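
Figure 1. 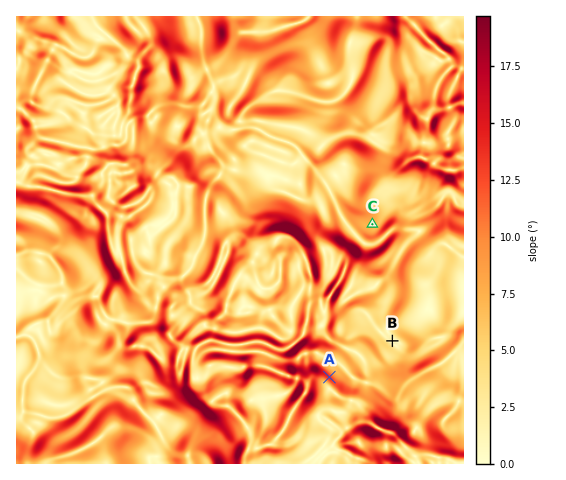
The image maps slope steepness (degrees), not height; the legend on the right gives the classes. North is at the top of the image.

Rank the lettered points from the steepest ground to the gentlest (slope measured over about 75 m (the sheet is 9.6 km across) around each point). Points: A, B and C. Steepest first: A C B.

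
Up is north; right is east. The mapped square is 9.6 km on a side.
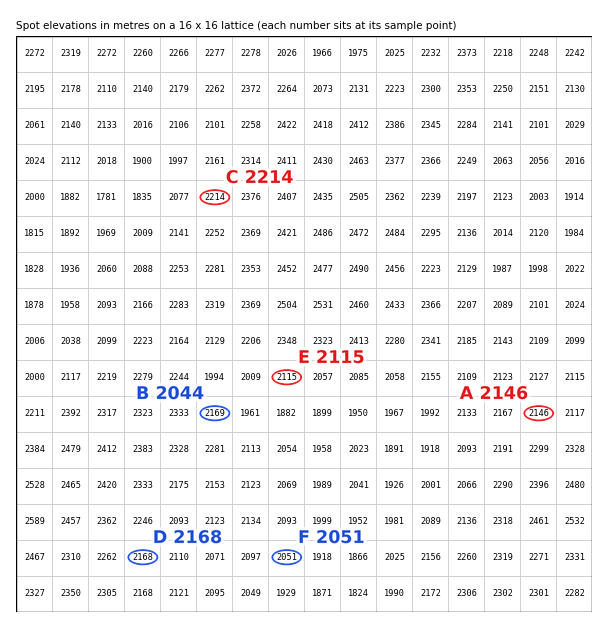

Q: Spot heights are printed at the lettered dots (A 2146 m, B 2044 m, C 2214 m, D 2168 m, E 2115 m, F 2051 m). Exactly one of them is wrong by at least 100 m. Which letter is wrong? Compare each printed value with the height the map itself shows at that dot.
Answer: B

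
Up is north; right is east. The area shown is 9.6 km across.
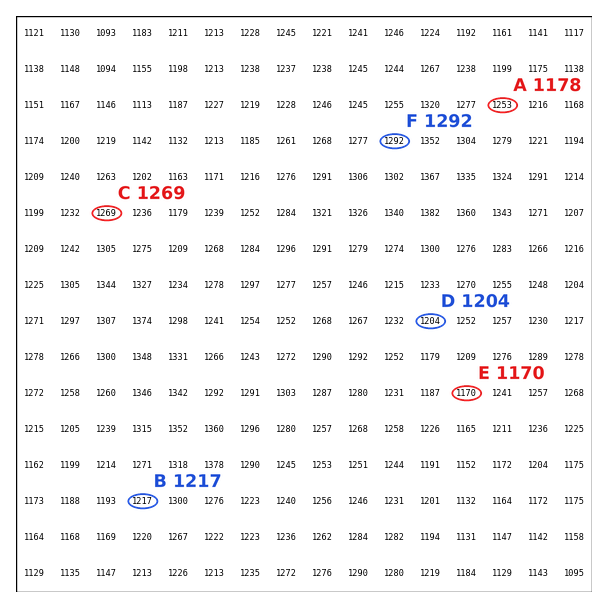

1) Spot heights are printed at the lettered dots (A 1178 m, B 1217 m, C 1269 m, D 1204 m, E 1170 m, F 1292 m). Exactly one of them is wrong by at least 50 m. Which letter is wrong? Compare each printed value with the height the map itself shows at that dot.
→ A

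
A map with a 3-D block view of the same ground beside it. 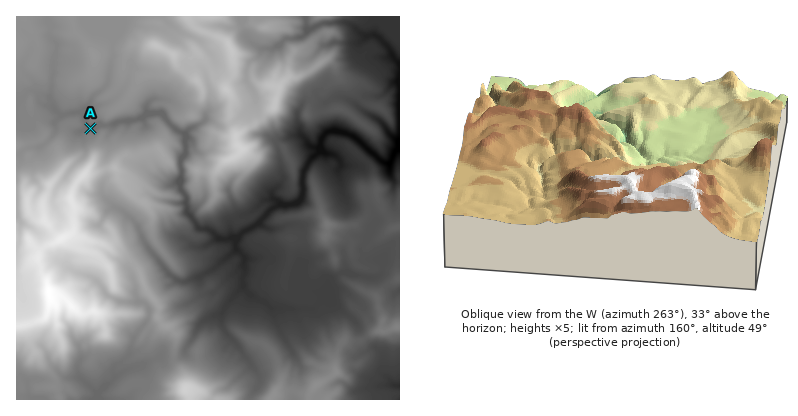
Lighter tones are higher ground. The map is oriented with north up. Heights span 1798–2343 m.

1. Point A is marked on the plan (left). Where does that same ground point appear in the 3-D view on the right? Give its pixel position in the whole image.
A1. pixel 543 196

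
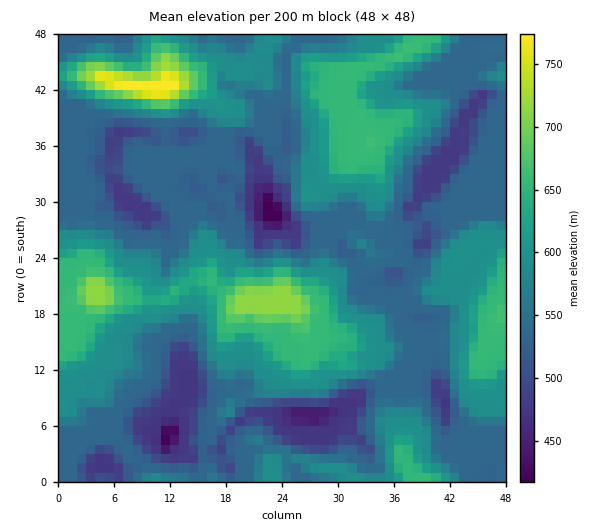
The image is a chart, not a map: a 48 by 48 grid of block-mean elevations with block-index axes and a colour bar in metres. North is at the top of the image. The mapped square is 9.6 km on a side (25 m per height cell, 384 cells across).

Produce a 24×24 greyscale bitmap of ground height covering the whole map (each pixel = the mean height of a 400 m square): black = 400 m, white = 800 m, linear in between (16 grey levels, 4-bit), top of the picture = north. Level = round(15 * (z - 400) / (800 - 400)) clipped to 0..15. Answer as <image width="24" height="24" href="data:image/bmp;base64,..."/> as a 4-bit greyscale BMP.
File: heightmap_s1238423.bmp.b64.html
<image width="24" height="24" href="data:image/bmp;base64,Qk2WAQAAAAAAAHYAAAAoAAAAGAAAABgAAAABAAQAAAAAACABAAATCwAAEwsAABAAAAAAAAAAAAAAABEREQAiIiIAMzMzAERERABVVVUAZmZmAHd3dwCIiIgAmZmZAKqqqgC7u7sAzMzMAN3d3QDu7u4A////AFQ0VlVVZ1Z3Z5mGVVQ1QzRFVmVVR5dVVVVVMiRUZDMzR4dVVXZVMzRlMyIjV3ZFZ3d1UzNWVVVDRVU2d3d2VDNWZ4h2VVVHmJh3ZTR3eJmYd1VXqal3ZUWIiaqph1VXmqqXdmaaqqqYdlVXmqu5iIebzMqXZVVnmqu5iJmau7mGVVZ3iaqYdniIeId2VVV3eImGZVd2RUVVZVRneGZlRVZlMjVVVVRWd1VTNFVVITZlZkRVVVVDRVVVIld3d1NFVVVEVVVVNFeJmGM1VVVEVVVVNVeaqXUzVVVDRUVVRVeaqodTRVVVZmZ3ZVeaqZhjRVeKvKiHVWiqh3dlNYvd3tp3dmmqmGVVVnmonLl3dmiZmZdVVlVleYZlZ2ZmeJqFVQ=="/>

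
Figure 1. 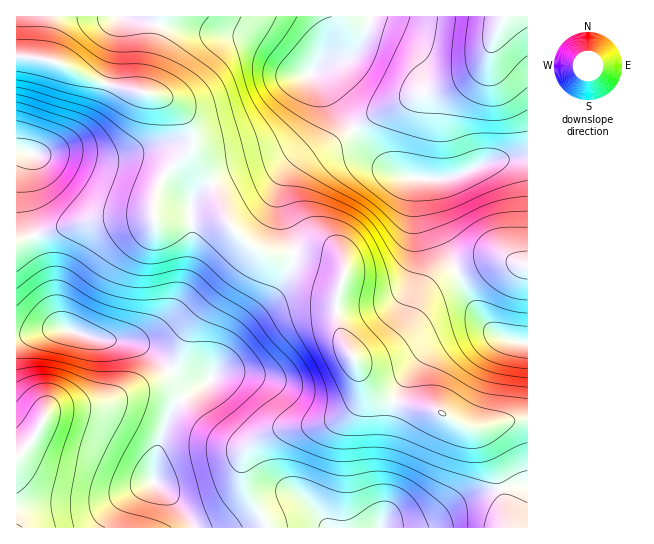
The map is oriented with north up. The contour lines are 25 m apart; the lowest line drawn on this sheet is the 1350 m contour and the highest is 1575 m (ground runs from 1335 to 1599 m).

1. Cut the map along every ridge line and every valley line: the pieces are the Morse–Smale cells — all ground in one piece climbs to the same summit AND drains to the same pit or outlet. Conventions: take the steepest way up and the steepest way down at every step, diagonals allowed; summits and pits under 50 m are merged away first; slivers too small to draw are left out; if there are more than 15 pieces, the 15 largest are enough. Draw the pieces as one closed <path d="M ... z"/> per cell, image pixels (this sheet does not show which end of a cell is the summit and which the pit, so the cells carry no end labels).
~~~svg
<path d="M213 184l-11 5-11 14 0 59-7 25-9 22-11 14-13 12-23 7 9 2 12 7 33 32 9 4 13-2-22 14-10 11-11 25-8 36 0 10 26 24 12 16 2 7 218-1 18-4 30-20 15-7 33-9 21-1-1-66-14 0-27 7-19 0-29-16-40-8-23-11-14-17-18-36-6-17-1-17 8-28 0-11-6-6-15-5-54-2-14-5-16-12-10-11-10-31z"/><path d="M370 16l-319 0-6 43 17 5 39 19 54 12 18 8 14 16 6 16 0 18 20 30 25-12 36-11 19-11 15-14 11-21 0-19-8-21 12-9 27-8 7-7 8-15z"/><path d="M313 75l-2 0 8 20 0 19-11 21-23 20-18 8-29 8-26 12 7 11 10 31 10 11 16 12 14 5 54 2 15 5 6 6 0 11-8 28 1 17 6 17 8 15 4 5 4 0 14-4 22-14 14-15 18-35 11-11 18-10-20-45-7-46-15 0-16-4-16-12-30-34-27-42z"/><path d="M67 329l-18 0-33 6 0 192 175 1 0-7-12-16-26-24 0-10 8-36 11-25 10-11 21-13-12 1-9-4-27-27-18-12-42-5z"/><path d="M527 16l-156 0-11 30-10 11-27 8-12 9 14 13 19 31 21 27 17 18 16 12 16 4 32 0 15-4 29-14 16-2 21 0z"/><path d="M25 56l-9 1 0 184 73-21 64-4 2-21 8-18 26-27 4-7-2-16-10-16-8-8-14-7-58-13-39-19z"/><path d="M193 144l-4 6-26 27-8 18-2 21-64 4-51 13-22 9 1 93 10 0 22-6 18 0 28 10 38 2 18-6 13-12 15-22 12-39 0-59 11-14 10-6-19-30z"/><path d="M455 271l-17 9-11 11-18 35-14 15-22 14-18 4 4 11 8 13 12 12 19 8 40 8 29 16 19 0 27-7 14 0 1-77-21-3-10-5-12-12-12-17z"/><path d="M527 159l-21 0-16 2-37 16-24 2 7 46 21 46 37-12 9 0 20 6 5 0z"/><path d="M503 259l-26 4-21 8 13 28 17 25 15 13 18 6 8 0 1-77z"/><path d="M525 485l-24 3-27 8-15 7-25 17-13 5-26 2 132 1 1-41z"/><path d="M50 16l-34 1 1 39 28 3z"/>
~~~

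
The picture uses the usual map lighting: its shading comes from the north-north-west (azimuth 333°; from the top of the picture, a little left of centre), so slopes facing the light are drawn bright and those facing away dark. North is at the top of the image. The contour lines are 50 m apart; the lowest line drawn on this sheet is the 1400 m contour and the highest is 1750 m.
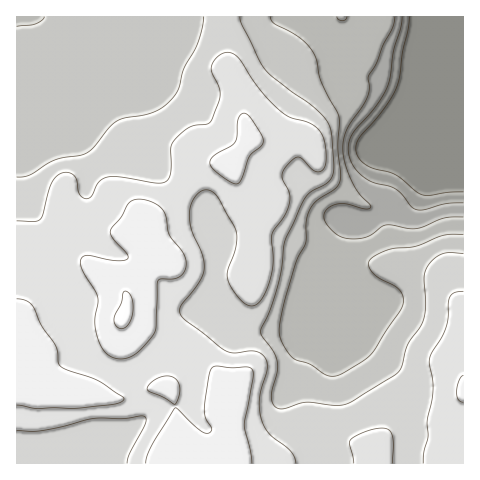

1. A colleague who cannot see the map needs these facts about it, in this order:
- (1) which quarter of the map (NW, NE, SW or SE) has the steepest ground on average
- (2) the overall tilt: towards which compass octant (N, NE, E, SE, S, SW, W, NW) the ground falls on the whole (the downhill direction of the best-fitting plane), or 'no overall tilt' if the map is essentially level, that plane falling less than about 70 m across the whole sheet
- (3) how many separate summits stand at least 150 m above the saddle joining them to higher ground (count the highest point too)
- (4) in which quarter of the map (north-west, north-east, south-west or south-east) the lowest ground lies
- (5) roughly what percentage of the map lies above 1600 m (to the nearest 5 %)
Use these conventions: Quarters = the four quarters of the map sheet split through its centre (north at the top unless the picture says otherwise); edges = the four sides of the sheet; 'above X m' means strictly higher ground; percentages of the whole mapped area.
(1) Slopes are steepest in the north-east quarter.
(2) Overall the map slopes down towards the north-east.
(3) Counting only tops that stand 150 m proud, the map has 1 summit.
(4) The lowest point lies in the north-east quarter of the map.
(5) Ground above 1600 m makes up about 60 % of the sheet.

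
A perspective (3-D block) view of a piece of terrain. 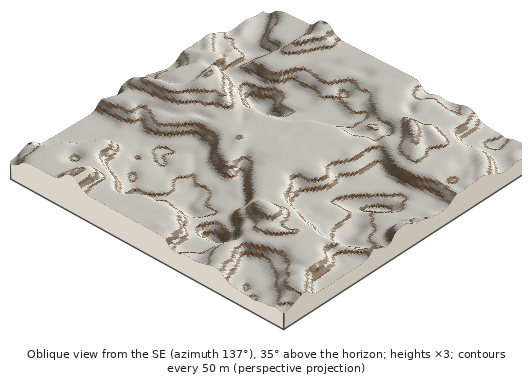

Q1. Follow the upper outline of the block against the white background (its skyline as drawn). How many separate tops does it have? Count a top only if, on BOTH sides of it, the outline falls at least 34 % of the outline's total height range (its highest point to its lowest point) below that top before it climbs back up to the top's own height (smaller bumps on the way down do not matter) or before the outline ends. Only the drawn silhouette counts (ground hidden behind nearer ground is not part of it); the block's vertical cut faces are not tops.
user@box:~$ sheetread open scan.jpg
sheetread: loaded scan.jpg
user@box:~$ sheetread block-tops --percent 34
1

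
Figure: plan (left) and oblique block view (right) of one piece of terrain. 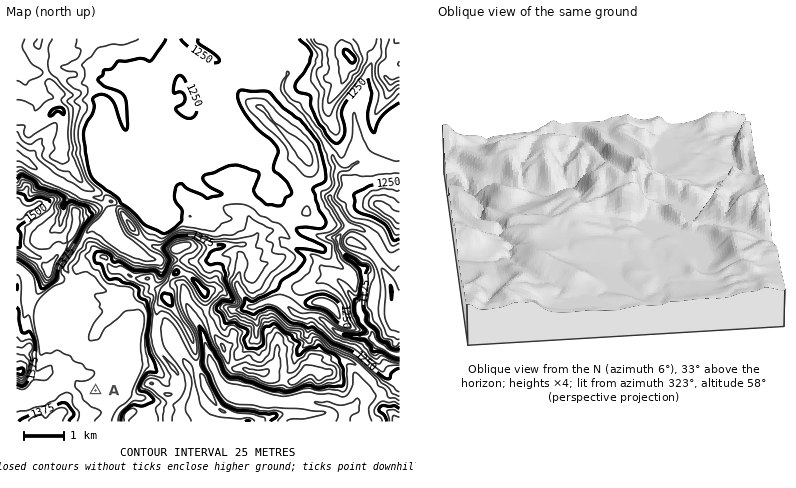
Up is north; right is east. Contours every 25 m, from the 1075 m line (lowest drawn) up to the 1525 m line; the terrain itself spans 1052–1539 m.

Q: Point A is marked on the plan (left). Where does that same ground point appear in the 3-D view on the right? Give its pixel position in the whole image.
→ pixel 685 138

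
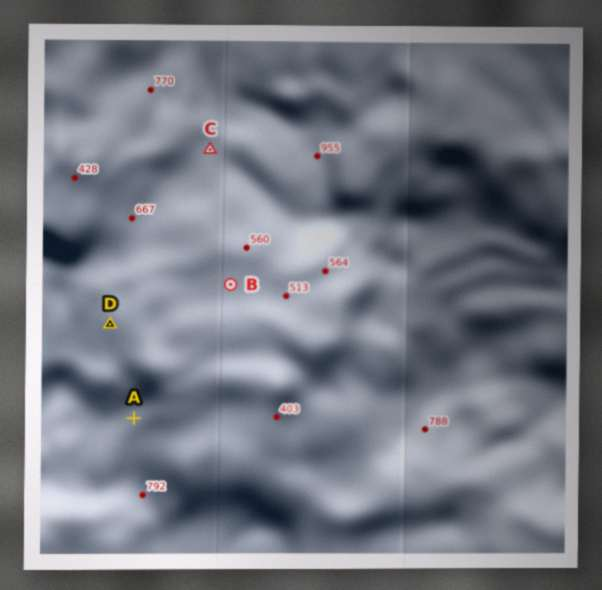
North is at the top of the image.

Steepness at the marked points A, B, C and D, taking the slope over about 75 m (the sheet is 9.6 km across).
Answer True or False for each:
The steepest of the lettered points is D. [True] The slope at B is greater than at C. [False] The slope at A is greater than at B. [True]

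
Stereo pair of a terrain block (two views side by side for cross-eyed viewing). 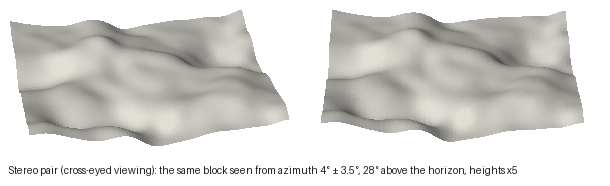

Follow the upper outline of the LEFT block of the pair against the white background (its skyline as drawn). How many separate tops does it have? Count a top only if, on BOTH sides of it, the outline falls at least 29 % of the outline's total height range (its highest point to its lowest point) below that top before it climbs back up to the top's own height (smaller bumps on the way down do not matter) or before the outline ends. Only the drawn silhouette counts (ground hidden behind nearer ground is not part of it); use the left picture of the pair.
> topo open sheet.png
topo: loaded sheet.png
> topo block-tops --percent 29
0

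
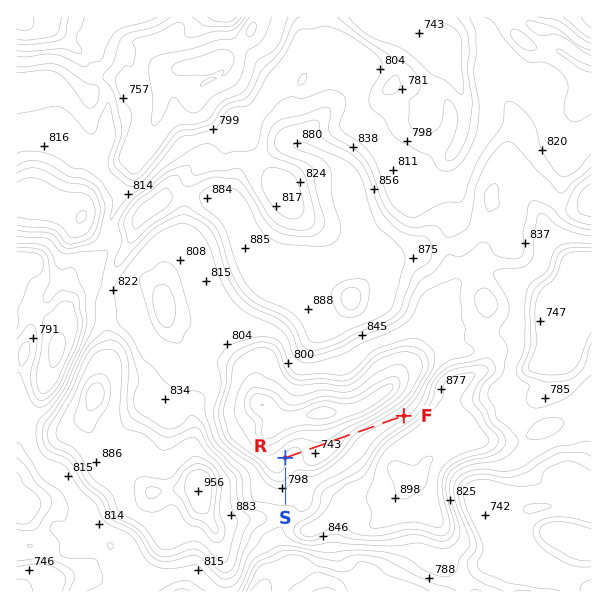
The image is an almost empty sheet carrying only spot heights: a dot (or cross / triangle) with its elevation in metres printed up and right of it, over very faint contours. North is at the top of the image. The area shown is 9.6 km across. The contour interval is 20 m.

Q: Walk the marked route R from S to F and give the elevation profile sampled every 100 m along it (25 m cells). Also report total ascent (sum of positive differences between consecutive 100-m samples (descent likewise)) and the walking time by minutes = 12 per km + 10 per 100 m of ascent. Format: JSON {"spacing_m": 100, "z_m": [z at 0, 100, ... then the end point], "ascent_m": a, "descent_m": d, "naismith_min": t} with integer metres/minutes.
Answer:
{"spacing_m": 100, "z_m": [762, 775, 774, 759, 746, 742, 741, 741, 742, 744, 751, 762, 772, 780, 786, 790, 794, 798, 802, 805, 809, 812], "ascent_m": 84, "descent_m": 33, "naismith_min": 34}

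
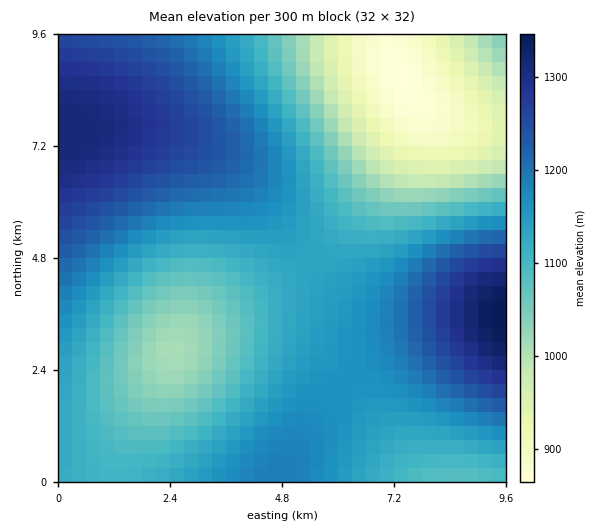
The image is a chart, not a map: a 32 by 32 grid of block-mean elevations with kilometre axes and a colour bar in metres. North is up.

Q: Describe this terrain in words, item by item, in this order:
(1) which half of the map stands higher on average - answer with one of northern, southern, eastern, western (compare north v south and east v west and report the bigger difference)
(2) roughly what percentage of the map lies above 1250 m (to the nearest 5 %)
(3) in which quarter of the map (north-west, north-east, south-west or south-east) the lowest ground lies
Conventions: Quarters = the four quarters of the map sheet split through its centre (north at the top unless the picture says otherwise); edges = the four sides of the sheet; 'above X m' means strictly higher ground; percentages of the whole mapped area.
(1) The western half stands higher on average than the eastern half.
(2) About 15 % of the map lies above 1250 m.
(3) The lowest ground is in the north-east quarter.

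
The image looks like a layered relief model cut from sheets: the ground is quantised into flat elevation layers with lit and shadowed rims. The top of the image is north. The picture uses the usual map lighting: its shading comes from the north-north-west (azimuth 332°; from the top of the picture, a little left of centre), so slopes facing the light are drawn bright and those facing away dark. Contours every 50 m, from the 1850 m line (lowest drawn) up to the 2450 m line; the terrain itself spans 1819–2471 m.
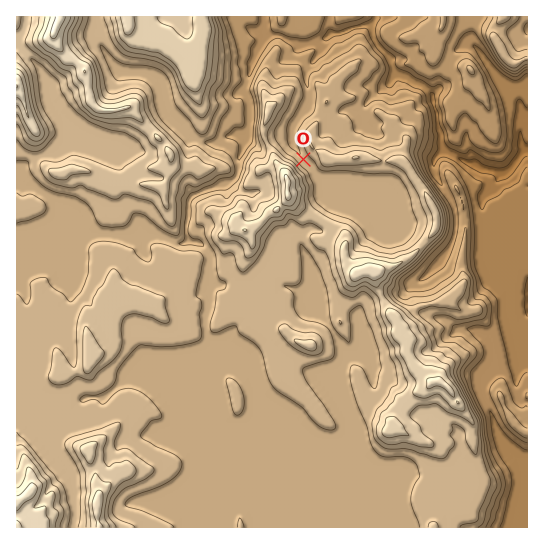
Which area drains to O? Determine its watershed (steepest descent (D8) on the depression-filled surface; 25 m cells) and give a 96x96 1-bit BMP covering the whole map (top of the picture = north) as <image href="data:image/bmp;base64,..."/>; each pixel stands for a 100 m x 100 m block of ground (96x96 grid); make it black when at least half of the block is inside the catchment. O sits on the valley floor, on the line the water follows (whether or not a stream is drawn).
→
<image width="96" height="96" href="data:image/bmp;base64,Qk2+BAAAAAAAAD4AAAAoAAAAYAAAAGAAAAABAAEAAAAAAIAEAAATCwAAEwsAAAIAAAAAAAAA////AAAAAAAAAAAAAAAAAAAAAAAAAAAAAAAAAAAAAAAAAAAAAAAAAAAAAAAAAAAAAAAAAAAAAAAAAAAAAAAAAAAAAAAAAAAAAAAAAAAAAAAAAAAAAAAAAAAAAAAAAAAAAAAAAAAAAAAAAAAAAAAAAAAAAAAAAAAAAAAAAAAAAAAAAAAAAAAAAAAAAAAAAAAAAAAAAAAAAAAAAAAAAAAAAAAAAAAAAAAAAAAAAAAAAAAAAAAAAAAAAAAAAAAAAAAAAAAAAAAAAAAAAAAAAAAAAAAAAAAAAAAAAAAAAAAAAAAAAAAAAAAAAAAAAAAAAAAAAAAAAAAAAAAAAAAAAAAAAAAAAAAAAAAAAAAAAAAAAAAAAAAAAAAAAAAAAAAAAAAAAAAAAAAAAAAAAAAAAAAAAAAAAAAAAAAAAAAAAAAAAAAAAAAAAAAAAAAAAAAAAAAAAAAAAAAAAAAAAAAAAAAAAAAAAAAAAAAAAAAAAAAAAAAAAAAAAAAAAAAAAAAAAAAAAAAAAAAAAAAAAAAAAAAAAAAAAAAAAAAAAAAAAAAAAAAAAAAAAAAAAAAAAAAAAAAAAAAAAAAAAAAAAAAAAAAAAAAAAAAAAAAAAAAAAAAAAAAAAAAAAAAAAAAAAAAAAAAAAAAAAAAAAAAAAAAAAAAAAAAAAAAAAAAAAAAAAAAAAAAAAAAAAAAAAAAAAAAAAAAAAAAAAAAAAAAAAAAAAAAAAAAAAAAAAAAAAAAAAAAAAAAAAAAAAAAAAAAAAAAAAAAAAAAAAAAAAAAAAAAAAAAAAfgAAAAAAAAAAAAAA/8AAAAAAAAAAAAAA/+AAAAAAAAAAAAAB//gAAAAAAAAAAAAA//wAAAAAAAAAAAAA//4AAAAAAAAAAAAA//4AAAAAAAAAAAAB//8AAAAAAAAAAAAD//+AAAAAAAAAAAAP//+AAAAAAAAAAAA///+AAAAAAAAAAAB///+AAAAAAAAAAAH///8AAAAAAAAAAAP///4AAAAAAAAAAAf///4AAAAAAAAAAAf///wAAAAAAAAAAAf///wAAAAAAAAAAAf///gAAAAAAAAAAAP///AAAAAAAAAAAAH///AAAAAAAAAAAAD//+AAAAAAAAAAAABwIAAAAAAAAAAAAAAgAAAAAAAAAAAAAAAAAAAAAAAAAAAAAAAAAAAAAAAAAAAAAAAAAAAAAAAAAAAAAAAAAAAAAAAAAAAAAAAAAAAAAAAAAAAAAAAAAAAAAAAAAAAAAAAAAAAAAAAAAAAAAAAAAAAAAAAAAAAAAAAAAAAAAAAAAAAAAAAAAAAAAAAAAAAAAAAAAAAAAAAAAAAAAAAAAAAAAAAAAAAAAAAAAAAAAAAAAAAAAAAAAAAAAAAAAAAAAAAAAAAAAAAAAAAAAAAAAAAAAAAAAAAAAAAAAAAAAAAAAAAAAAAAAAAAAAAAAAAAAAAAAAAAAAAAAAAAAAAAAAAAAAAAAAAAAAAAAAAAAAAAAAAAAAAAAAAAAAAAAAAAAAAAAAAAAAAAAAAAAAAAAAAAAAAAAAAAAAAAAAAAAA="/>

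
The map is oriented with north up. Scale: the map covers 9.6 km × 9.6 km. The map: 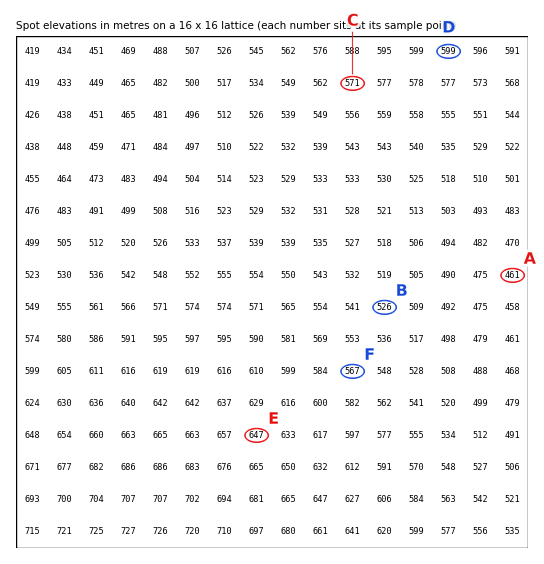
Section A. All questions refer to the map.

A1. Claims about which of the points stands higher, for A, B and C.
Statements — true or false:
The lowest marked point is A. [true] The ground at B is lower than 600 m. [true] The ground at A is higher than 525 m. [false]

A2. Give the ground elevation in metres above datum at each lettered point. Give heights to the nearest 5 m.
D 600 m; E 645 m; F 565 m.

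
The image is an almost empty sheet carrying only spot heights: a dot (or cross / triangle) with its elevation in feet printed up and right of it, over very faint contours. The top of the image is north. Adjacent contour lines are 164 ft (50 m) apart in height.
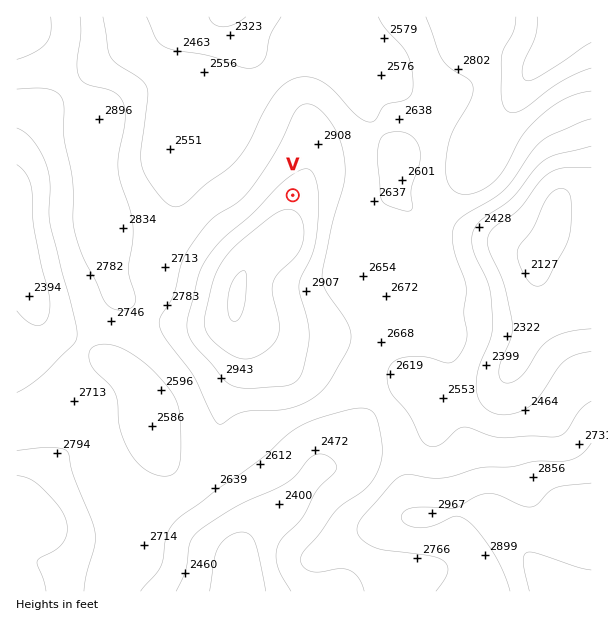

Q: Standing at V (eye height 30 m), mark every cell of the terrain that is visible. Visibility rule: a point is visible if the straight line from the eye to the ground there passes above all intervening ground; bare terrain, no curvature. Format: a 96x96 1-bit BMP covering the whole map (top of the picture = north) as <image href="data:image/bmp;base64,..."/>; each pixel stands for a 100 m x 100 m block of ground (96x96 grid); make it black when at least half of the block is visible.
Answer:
<image width="96" height="96" href="data:image/bmp;base64,Qk2+BAAAAAAAAD4AAAAoAAAAYAAAAGAAAAABAAEAAAAAAIAEAAATCwAAEwsAAAIAAAAAAAAA////AAAAAAAAAAAAAAAAAAAAf/wAAAAAAAAAAAAAf/8AAAAAAAAAAAAAf/8AAAAAAAAAAAAAf/8AAAAAAAAAAAAAf/8AAAAAAAAAAAAA//8AAAAAAAAAAAAA//8AAAAAAAAAAAAB//8AAAAAAAAAAAAB//4AAAAAAAAAAAAD//AAAAAAAAAAAAAH/+AAAAAAAAAAAAAH/+AAAAAAAAAAAP4f//AAAAAAAAAAAP////gAAAAAAAAAAP////8AAAAAAAAAAP////8AAAAAAAAAAH////8AAAAAAAAAAH////8AAAAAAAAAAH////8AAAAAAAAAAD////8AAAAAAAAAAD////8AAAAAAAAAAB////8AAAAAAAAAAB////8AAAAAAAAAAB////8AAAAAAAAAAB////8AAAAAAAAAAB////8AAAAAAAAAAB////8AAAAAAAAAAB////8AAAAAAAAAAB////8AAAAAAAAAAD////8AAAAAAAAAAD/4D/8AAAAAAAAAAD/wB/8AAAAAAAAAAD/gA/8AAAAAAAAAAD/AAf+AAAAAAAAAAD/AAf/AAAAAAAAAAH+AAf/gAAAAAAAAAH+AAP8AAAAAAAAAAP+AAP8AAAAAAAAAAP+AAP8AAAAAAAAAAf+AAH8AAAAAAAAAAf+AAD8AAAAAAAAAA//AAB8AAAAAAAAAA//gAA8AAAAAAAAAA//gAAcAAAAAAAAAB//gAAMAAAAAAAAAB//gAAEAAEAAAAAAB//gAAAAAOAAAAAAD//AAAAAAPAAAAAAD//AAAAAAfgAAAAAD//AAAAAAfwAAAAAD//AAAAAAfwAAAAAH//AAAAAAf4AAAAAH/+AAAAAA/4AAAAAH/+AAAAAA/8AAAAAH/+AAAAAA/+AAAAAH/8AAAAAA//AAAAAP/8AAAAAA//gBwAAP/8AAAAAA//xD4AAP/8AAAAAA/////AAP/8AAAAAA/////4AP/8AAAAAA/////8AP/+AAAAAA/////+Af/+AAAAAA/////+Af//AAAAAA//////Af//gAAAAB//////g///wAAAAB//////x///wAAAAB//////////4AAAAB//////////4AAAAB//////////4AAAAB//////////8AAAAD//////////8AAAAD//////8///8AAAAD//////4f//+AAAAD//////wf//+AAAAB//////wP///AAAAB//////gP///gAAAB//////AP///wAAAA//////AP///4AAAA/////+AP///8AAAA/////8AP///8AAAA/////4AP///+AAAAf////gAP///+AAAA////+AAP////AD//////8AAP////AD//////8AAf////gD//////8AAf////gD//////+AAf////wD////A//AAP////4D////AH/gAP////8D////AH/wAP////8D////gH/4Af////+D////wP/+Af////+D////////A/////+D//////n/////9//D//////n/////5//A="/>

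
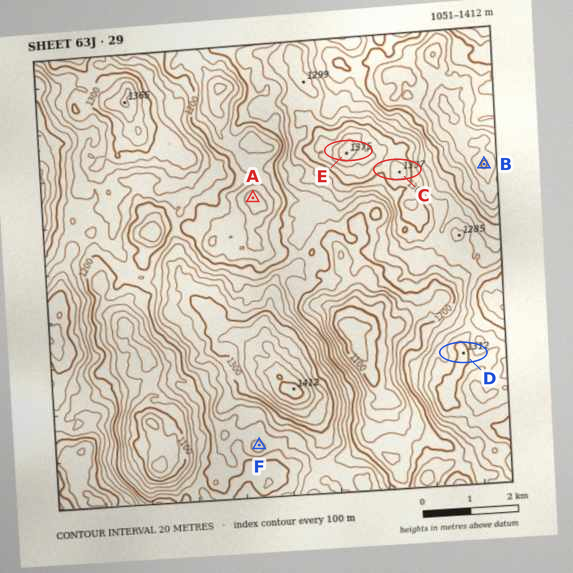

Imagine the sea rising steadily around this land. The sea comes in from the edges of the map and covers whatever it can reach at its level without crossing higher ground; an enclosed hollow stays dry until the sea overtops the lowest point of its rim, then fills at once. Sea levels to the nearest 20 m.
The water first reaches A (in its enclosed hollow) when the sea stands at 1180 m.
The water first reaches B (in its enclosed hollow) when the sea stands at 1120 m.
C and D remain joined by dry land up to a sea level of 1260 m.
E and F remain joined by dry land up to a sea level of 1220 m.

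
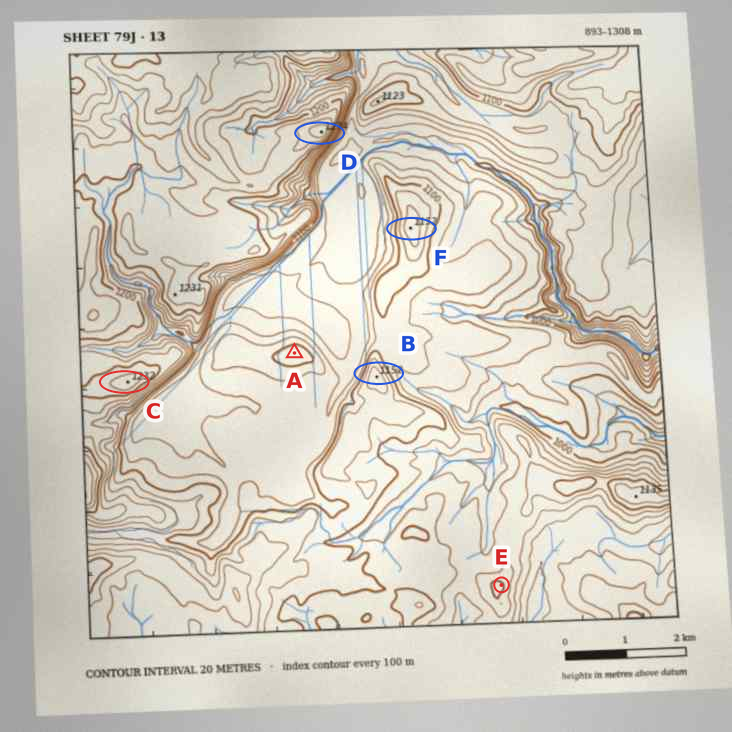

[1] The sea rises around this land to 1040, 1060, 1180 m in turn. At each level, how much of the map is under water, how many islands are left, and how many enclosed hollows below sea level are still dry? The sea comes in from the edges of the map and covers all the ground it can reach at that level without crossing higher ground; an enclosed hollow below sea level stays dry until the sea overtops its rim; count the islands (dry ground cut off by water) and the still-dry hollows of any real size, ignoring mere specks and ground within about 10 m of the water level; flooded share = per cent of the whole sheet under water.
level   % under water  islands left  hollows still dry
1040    18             0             0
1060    31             0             0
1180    82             0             0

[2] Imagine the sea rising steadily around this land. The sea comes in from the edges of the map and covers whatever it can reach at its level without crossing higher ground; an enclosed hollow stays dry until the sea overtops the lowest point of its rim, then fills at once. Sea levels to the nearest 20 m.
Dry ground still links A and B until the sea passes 1060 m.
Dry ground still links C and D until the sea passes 1180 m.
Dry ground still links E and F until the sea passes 1080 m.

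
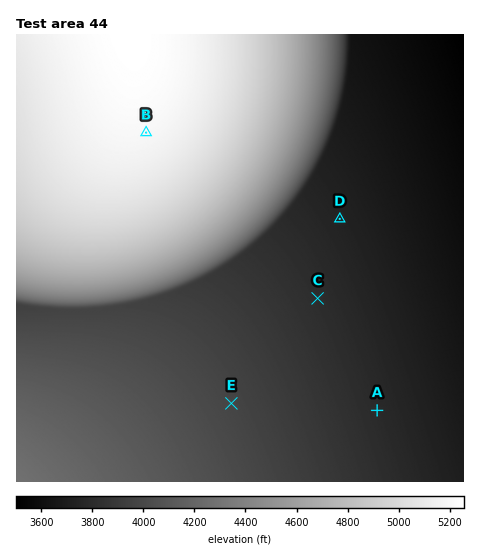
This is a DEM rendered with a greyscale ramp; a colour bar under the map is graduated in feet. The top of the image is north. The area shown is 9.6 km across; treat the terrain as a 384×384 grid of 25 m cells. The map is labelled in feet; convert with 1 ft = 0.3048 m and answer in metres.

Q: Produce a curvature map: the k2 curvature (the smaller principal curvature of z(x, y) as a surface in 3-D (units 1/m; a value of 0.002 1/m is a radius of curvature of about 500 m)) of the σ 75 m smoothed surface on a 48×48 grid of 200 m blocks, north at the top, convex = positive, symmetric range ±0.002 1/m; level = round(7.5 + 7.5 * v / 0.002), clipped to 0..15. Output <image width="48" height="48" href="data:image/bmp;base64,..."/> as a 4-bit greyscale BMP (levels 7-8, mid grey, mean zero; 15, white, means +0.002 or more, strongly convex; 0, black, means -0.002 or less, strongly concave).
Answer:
<image width="48" height="48" href="data:image/bmp;base64,Qk32BAAAAAAAAHYAAAAoAAAAMAAAADAAAAABAAQAAAAAAIAEAAATCwAAEwsAABAAAAAAAAAAAAAAABEREQAiIiIAMzMzAERERABVVVUAZmZmAHd3dwCIiIgAmZmZAKqqqgC7u7sAzMzMAN3d3QDu7u4A////AHd3d3d3d3d3d3d3d3d3d3d3d3d3d3d3d3d3d3d3d3d3d3d3d3d3d3d3d3d3d3d3d3d3d3d3d3d3d3d3d3d3d3d3d3d3d3d3d3d3d3d3d3d3d3d3d3d3d3d3d3d3d3d3d3d3d3d3d3d3d3d3d3d3d3d3d3d3d3d3d3d3d3d3d3d3d3d3d3d3d3d3d3d3d3d3d3d3d3d3d3d3d3d3d3d3d3d3d3d3d3d3d3d3d3d3d3d3d3d3d3d3d3d3d3d3d3d3d3d3d3d3d3d3d3d3d3d3d3d3d3d3d3d3d3d3d3d3d3d3d3d3d3d3d3d3d3d3d3d3d3d3d3d3d3d3d3d3d3d3d3d3d3d3d3d3d3d3d3d3d3d3d3d3d3d3d3d3d3d3d3d3d3d3d3d3d3d3d3d3d3d3d3d3d3d3d3d3d3d3d3d3d3d3d3d3d3d3d3d3d3d3d3d3d3d3d3d3d3d3d3d3d3d3d3d3d3d3d3d3d3d3d3d3d3d3d3d3d3d3d3d3d3d3d3d3d3d3d3d3d3d3d3d3d3d3d3d3d3d3d3d3d3d3dmd3d3d3d3d3d3d3d3d3d3d3d3d3dyAAAAAAEkZ3d3d3d3d3d3d3d3d3d3d3d1Z3iIh3ZCACV3d3d3d3d3d3d3d3d3d3d4iIiIiIiIh0EDZ3d3d3d3d3d3d3d3d3d4iIiIiIiIiIhzAmd3d3d3d3d3d3d3d3d4iIiIiIiIiIiIcwR3d3d3d3d3d3d3d3d4iIiIiIiIiIiIiHEWd3d3d3d3d3d3d3d4iIiIiIiIiIiIiIhAV3d3d3d3d3d3d3d4iIiIiIiIiIiIiIiGA3d3d3d3d3d3d3d4iIiIiIiIiIiIiIiIcTd3d3d3d3d3d3d4iIiIiIiIiIiIiIiIhxN3d3d3d3d3d3d4iIiIiIiIiIiIiIiIiHBHd3d3d3d3d3d4iIiIiIiIiIiIiIiIiIcFd3d3d3d3d3d4iIiIiIiIiIiIiIiIiIhgZ3d3d3d3d3d4iIiIiIiIiIiIiIiIiIiDJ3d3d3d3d3d4iIiIiIiIiIiIiIiIiIiIBXd3d3d3d3d4iIiIiIiIiIiIiIiIiIiIYHd3d3d3d3d4iIiIiIiIiIiIiIiIiIiIgUd3d3d3d3d4iIiIiIiIiIiIiIiIiIiIhgd3d3d3d3d4iIiIiIiIiIiIiIiIiIiIiBV3d3d3d3d4iIiIiIiIiIiIiIiIiIiIiFJ3d3d3d3d4iIiIiIiIiIiIiIiIiIiIiHB3d3d3d3d3iIiIiIiIiIiIiIiIiIiIiIFXd3d3d3d3eIiIiIiIiIiIiIiIiIiIiIQnd3d3d3d3d3iIiIiIiIiIiIiIiIiIiIYHd3d3d3d3d3eIiIiIiIiIiIiIiIiIiIcHd3d3d3d3d3d4iIiIiIiIiIiIiIiIiIgGd3d3d3d3d3d4iIiIiIiIiIiIiIiIiIgVd3d3d3d3d3d3iIiIiIiIiIiIiIiIiIgld3d3d3d3d3d3iIiIiIiIiIiIiIiIiIg0d3d3d3d3d3d3eIiIiIiIiIiIiIiIiIg0d3d3d3dw=="/>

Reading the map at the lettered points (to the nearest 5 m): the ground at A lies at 1155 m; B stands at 1585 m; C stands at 1160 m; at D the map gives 1140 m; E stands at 1210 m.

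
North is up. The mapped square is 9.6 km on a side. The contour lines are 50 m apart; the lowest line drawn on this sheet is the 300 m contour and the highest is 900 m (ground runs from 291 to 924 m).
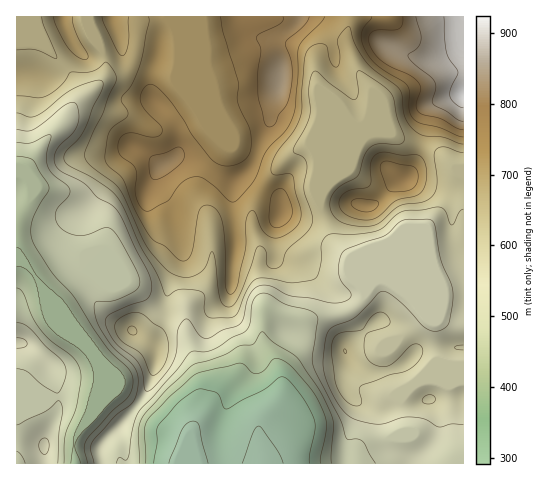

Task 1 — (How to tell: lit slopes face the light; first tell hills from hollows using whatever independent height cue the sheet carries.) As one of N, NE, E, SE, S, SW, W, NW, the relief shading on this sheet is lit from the SE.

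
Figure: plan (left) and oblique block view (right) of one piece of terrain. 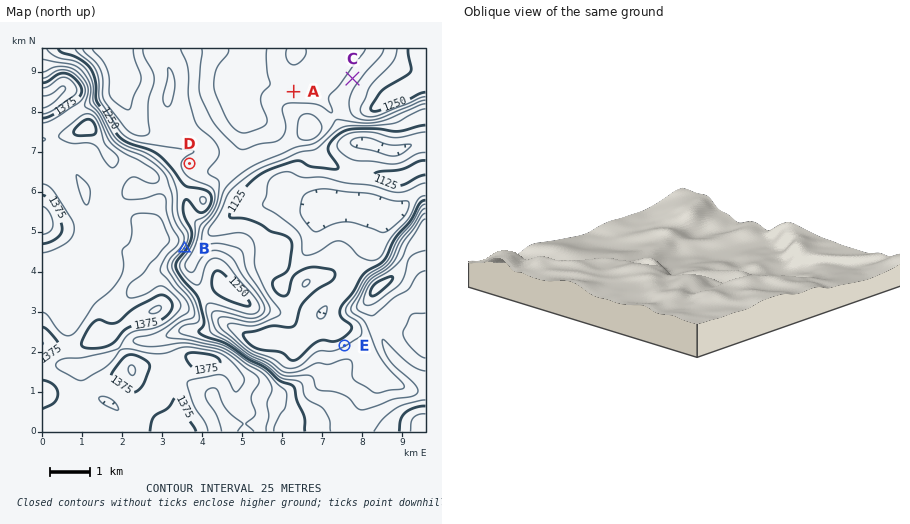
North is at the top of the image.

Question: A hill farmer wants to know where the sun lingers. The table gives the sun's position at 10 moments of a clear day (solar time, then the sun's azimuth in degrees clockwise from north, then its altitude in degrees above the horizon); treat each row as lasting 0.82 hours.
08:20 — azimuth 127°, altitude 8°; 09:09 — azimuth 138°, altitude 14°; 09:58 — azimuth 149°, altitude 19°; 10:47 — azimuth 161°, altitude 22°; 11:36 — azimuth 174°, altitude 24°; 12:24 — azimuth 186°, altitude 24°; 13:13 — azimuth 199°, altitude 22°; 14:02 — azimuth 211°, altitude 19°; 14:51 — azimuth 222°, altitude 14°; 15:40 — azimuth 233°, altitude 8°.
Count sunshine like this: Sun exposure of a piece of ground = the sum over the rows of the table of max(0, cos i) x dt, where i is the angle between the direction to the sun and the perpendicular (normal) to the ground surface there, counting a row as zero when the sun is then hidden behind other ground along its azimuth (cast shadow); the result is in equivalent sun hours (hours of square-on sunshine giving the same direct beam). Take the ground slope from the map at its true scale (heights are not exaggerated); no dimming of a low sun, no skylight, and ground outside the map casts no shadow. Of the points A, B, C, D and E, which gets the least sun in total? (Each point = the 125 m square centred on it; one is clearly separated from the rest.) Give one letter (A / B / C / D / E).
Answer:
E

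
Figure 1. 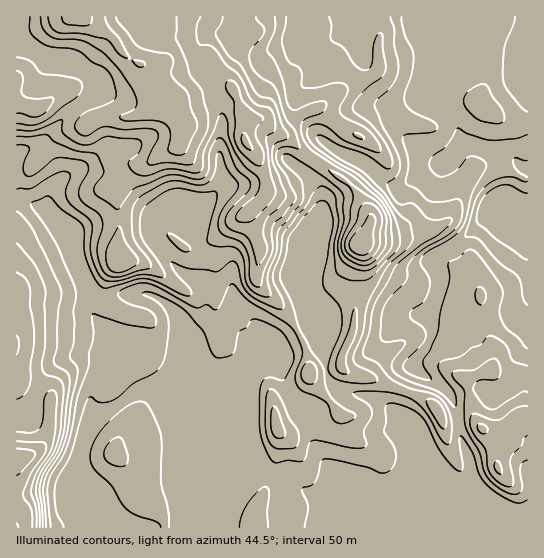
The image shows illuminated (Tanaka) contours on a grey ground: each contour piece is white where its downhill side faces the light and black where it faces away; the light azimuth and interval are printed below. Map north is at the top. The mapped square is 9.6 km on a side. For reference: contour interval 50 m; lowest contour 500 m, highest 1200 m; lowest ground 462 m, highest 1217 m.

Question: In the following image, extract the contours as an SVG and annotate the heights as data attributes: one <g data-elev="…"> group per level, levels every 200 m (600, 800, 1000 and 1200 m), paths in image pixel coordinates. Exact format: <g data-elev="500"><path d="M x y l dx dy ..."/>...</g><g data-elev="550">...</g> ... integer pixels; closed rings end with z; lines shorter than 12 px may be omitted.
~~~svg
<g data-elev="600"><path d="M527 348l-9-10-11-9-5-8-3-11 4-17-3-8-22-31-5-4-4 0-10 7-11 6 1 18-9 30-2 20-8 19-7 12 1 5 7 12-6 1-12-4-8-5-2-4 2-5 18-19 3-6-2-8-12-10-2-4 2-5 13-10 5-13-1-9-8-13 0-6 6-7 23-13 11-10 5-11 6-25 14-27-1-4-3-3-7-2-5-1-4 3-11 12-8 4-6 2-6-3-5-5-1-4 1-6 4-4 12-9 12-18 10 6 22 6 25-1 12-4"/><path d="M527 112l-6-5-13-16-3-6-2-7 1-31 9-22 2-8"/></g><g data-elev="800"><path d="M46 527l-3-34 1-10 3-10 12-18 6-14 6-40 7-27-1-8-7-9 4-15 1-19-2-12 3-17-3-11-15-36-11-18-15-22-1-2 1-3 17-6 13 14 19 13 3 7 0 19 3 12 9 20 5 5 4 2 32-9 8 0 10 2 26 13 8 2 2-2 0-4-16-17-4-7 0-4 18 6 26 4 4-1 10-8 4-2 4 4 5 20 7 9 14 9 14 6 5 0 2-3-1-4-9-19-1-6 8-24 2-18 14-20 10-10 6-11 8-8 9 4 6 8 3 23-5 29 2 20 3 5 12 5 16 0 7-5 25-28 1-10-4-16-14-24-23-22-38-24-7-5-5-7-2-6 2-6 4-2 6-1 8 3 20 15 30 10 2 0 2-2-3-8-9-12-7-4-17-8-5-5 0-7 8-15-1-4-2-2-8-2-22 5-9 0-4-2-1-16-3-3-9-5-7-17 0-7 4-21"/><path d="M500 474l2-1 0-3-3-8-2-1-2 2-1 4 2 4z"/><path d="M277 438l6-1 2-4-7-22-4-5-3 5 0 15 2 8z"/><path d="M480 433l3 1 3-1 2-4-4-4-5-1-2 3z"/><path d="M306 383l8 0 3-5-1-11-3-4-3-1-5 2-4 9 1 6z"/><path d="M343 374l6-1-3-14 11-29 0-17-2-5-2 4-5 21-12 28 1 8z"/></g><g data-elev="1000"><path d="M32 527l-1-17-7-12-1-5 8-20 14-20 1-7-1-3-3-1-25-1"/><path d="M17 355l2-12-2-7"/><path d="M357 254l5 1 4-1 4-3 3-5 0-13 3-12-2-5-3-2-2 1-6 10-13 16 0 8z"/><path d="M17 130l18 0 27-10 0 10 2 4 17 10 10 0 16-8 32 4 3 3-2 7-12 13 3 7 7 5 9 1 23-7 27 4 5-4 2-19 15-34 3-3 3 2 2 6 2 16 6 16 10 13 11 9 3 6 0 6-2 7-16 15-5 8 1 3 3 2 7 0 6-1 17-18 5-9 0-5-6-22-3-28 1-3 8-6-1-14-4-8-12-3-6-4-13-25-13-11-12-17-5-3-8 0-2-2-2-5-1-9 4-12"/></g><g data-elev="1200"><path d="M62 17l1 5 3 2 17 2 8-3 1-6"/></g>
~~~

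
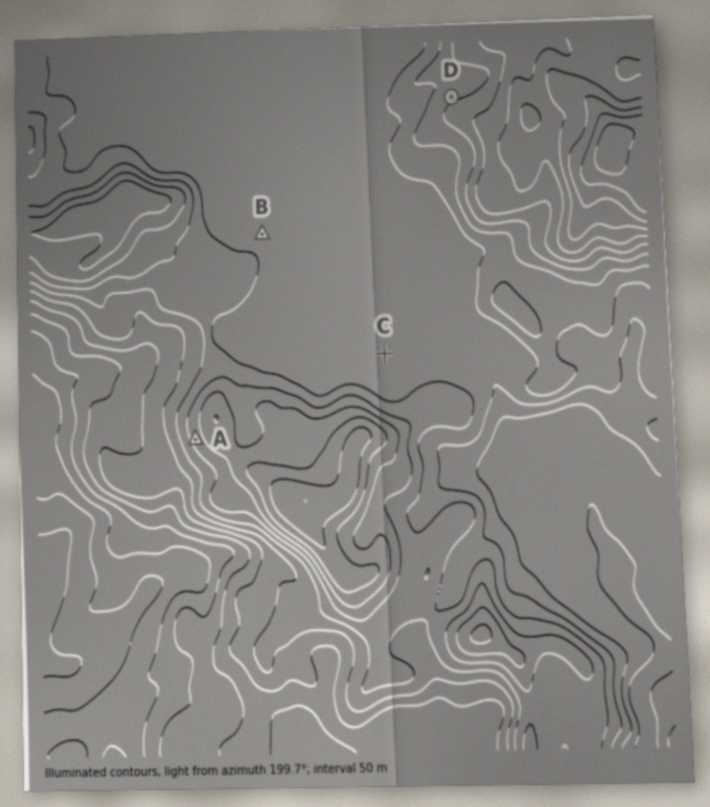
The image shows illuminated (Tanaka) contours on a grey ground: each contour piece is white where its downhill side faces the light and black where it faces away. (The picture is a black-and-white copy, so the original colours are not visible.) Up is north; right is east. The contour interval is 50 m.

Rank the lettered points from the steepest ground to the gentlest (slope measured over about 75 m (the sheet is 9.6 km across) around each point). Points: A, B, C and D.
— A D B C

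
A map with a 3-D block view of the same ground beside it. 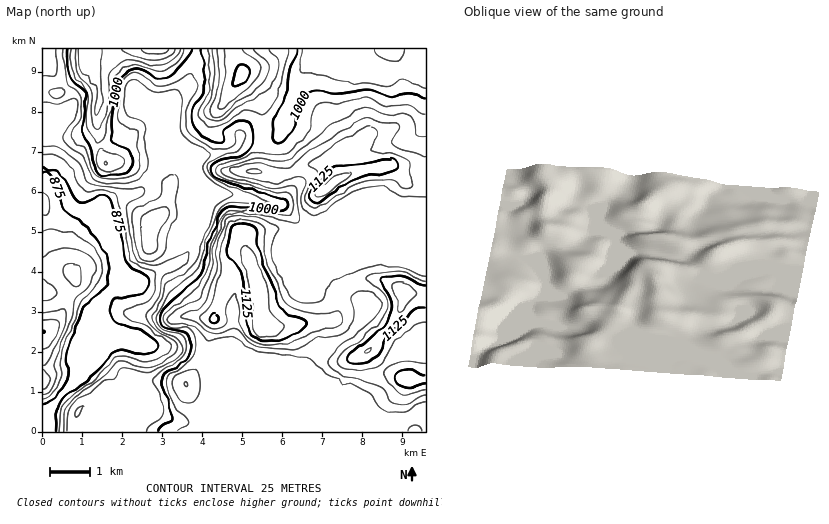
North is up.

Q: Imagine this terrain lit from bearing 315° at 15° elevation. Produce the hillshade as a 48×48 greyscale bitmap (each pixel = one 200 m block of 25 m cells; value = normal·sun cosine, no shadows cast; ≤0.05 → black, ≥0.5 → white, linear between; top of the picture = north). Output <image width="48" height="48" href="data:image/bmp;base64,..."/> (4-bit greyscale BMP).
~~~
<image width="48" height="48" href="data:image/bmp;base64,Qk32BAAAAAAAAHYAAAAoAAAAMAAAADAAAAABAAQAAAAAAIAEAAATCwAAEwsAABAAAAAAAAAAAAAAABEREQAiIiIAMzMzAERERABVVVUAZmZmAHd3dwCIiIgAmZmZAKqqqgC7u7sAzMzMAN3d3QDu7u4A////AIvKZXd3eJq6mId3d3d3d3d3eHd3d3d5h4raZWd3eIqqmHd3d3d3d3d3d3d3d2Znh3rchVZ3d3iqh2Znd3d3d3d3d3d3d2VVVjfeyFVnd3eah2Znd3d3d3d3d3d3d3ZTNAKO/ZZnd3eJl1Vnd3d3d3d3d3d3d4dkIgA539lmdneZmGVnd3d3d3d3d2ZmZnd1M0Ili+2Xd4m7uXVnd3d3d3d3dmVVVniHZVRFeL7Kmave7Jdnd3d3d3d3d2VEVnmpiENGd4vcqqve/shmd3d3dmZneJhkNGiZiDIld3irqZq83tl2Z3ZlVVVWeauoU0Z3dzEUd3eJiIiZrMp2ZnZDIjNFZ5vMljV3dzECZ3d3d3dlaKl0RXdTIiMzRWisyVRXd2MAV3d3ZmdjJGdjJHiGREQzREV5zIVFd5cwN3d3ZmiXQ1d1NHmYdmZlZlVXm7hEVqliJneId4vcqHmnVoqYd4iIiHZWectjRZqEJHeJmazu3Ku5ZomXZniZmYdmeKuERIiGIleJmavdzLu6ZomGVWiImIdmd4qGVXeGQiV4iJvMu7vLdoqGRWeIiIdmZ4mXZ3d3UyNnd4q7u8zMhomGVWd4iIh3d4mYiHd3ZTNXdmervM3cp4l1VWd3iJmZmau6mIiIdkRXdkRXms3cp4hlVmd3eIiZqqqpiIiYh2VniFM0aK3cqIhkVmd3d3eIiIiId4iYh3ZoqoU0VozuuYhkRmd3d3d4h3d3d4iIh3d4q5dUZ4v/2YdkRWZ3d3d3h3d3d4iIh3d4qpdUV3nv+4dkVWZ3d3d3d3d3d3iIh3d5qpdTRnjP/al2Z3d3Znd3d3d3d2d3d3eJqphkNXev/9y6mql2VWd3d3d3d1Z3d3eJqqqGRXeN/t3Lq7uVNFZ3d3d3d1ZnZmeJqqqoVXd63bupiKunISRWd3dmZmZnZUVniJmYZXd4mYdlRGrLYQE1VmZlVXZ3djI0RWiYZWd2VUMzMje9xyASRFZlVnd4iFISIkaJdWd2UzM0REV6y4QiMzVmZ3d4iYUiIjWJhnmqmId3eHdnm7l2VURVZmZ3iqhlQzV4h3nN3dy5mqqYiJmZmYdmZlVmeamHZUVnd3eavN7Kqru6mYeIiamId0VmaJh4dUVnd2ZmZpupiau7uph2Z4iIiFeId3VXdkVnd2ZlVWmXeJqru7qXZWZmeHirqXRGh1VniIdlRGiXZ4maqqqqh2ZVZ4ecy3M1iGZ3mphjIkaGVomZmZqqqYh2Znd63YMTaHd3m7qFECVmRXmZiImqmZqYd2VXzaQCV3Z3irzKURNWRGiZmImZmImph2U1nLURRnZWerzdkxI1U1eZmZmqmImZiHdleZYhNnZEWJrNtzIjREeJmZmqqZmZiImXd3UhJWZDNYm8uWMjQ0aIiImZmZmZiImqh2UxA1VDNGmruoUzMzV4h3eIiIiId4irp2VCETQyI2irqZdlRCRoh3d3d2Znd4msuGVUMzMxAVirqYh2ZTNXh3d3d2VVd4mruGZmVEQyAEeqqHd3d1NGd3d3h2VFZw=="/>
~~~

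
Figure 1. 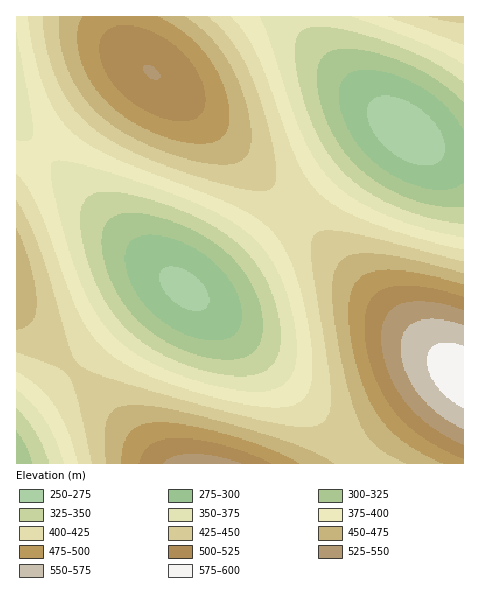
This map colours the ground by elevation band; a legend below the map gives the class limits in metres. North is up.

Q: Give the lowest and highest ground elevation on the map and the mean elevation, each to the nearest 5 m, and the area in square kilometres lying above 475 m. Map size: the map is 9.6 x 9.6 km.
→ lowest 260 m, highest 590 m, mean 405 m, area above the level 17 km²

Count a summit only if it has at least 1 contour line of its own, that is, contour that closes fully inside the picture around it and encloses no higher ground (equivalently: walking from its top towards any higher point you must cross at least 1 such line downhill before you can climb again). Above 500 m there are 1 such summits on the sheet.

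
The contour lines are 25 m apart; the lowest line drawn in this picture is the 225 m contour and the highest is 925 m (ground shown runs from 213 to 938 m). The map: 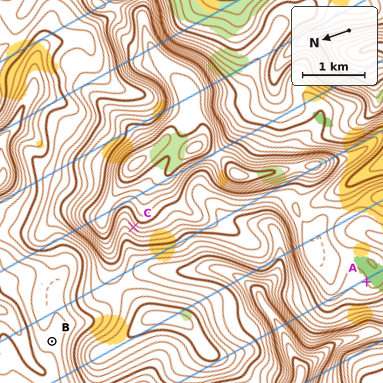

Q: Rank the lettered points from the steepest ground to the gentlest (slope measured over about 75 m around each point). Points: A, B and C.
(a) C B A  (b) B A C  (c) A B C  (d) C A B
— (d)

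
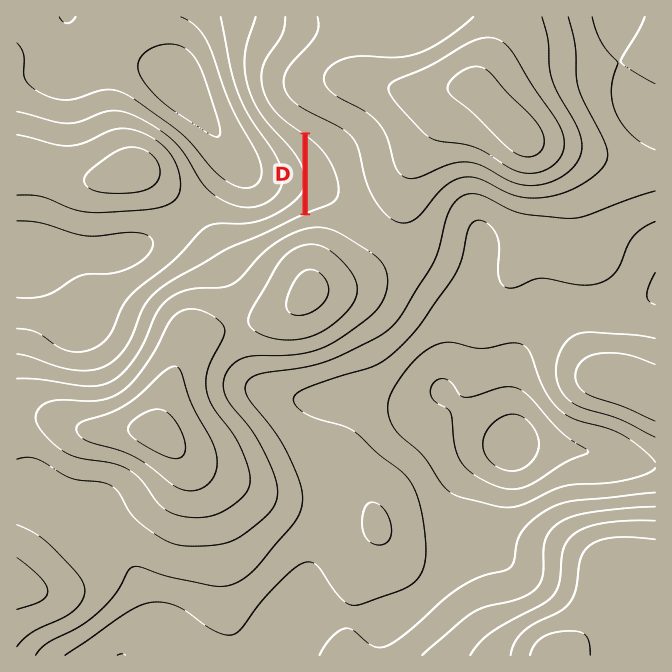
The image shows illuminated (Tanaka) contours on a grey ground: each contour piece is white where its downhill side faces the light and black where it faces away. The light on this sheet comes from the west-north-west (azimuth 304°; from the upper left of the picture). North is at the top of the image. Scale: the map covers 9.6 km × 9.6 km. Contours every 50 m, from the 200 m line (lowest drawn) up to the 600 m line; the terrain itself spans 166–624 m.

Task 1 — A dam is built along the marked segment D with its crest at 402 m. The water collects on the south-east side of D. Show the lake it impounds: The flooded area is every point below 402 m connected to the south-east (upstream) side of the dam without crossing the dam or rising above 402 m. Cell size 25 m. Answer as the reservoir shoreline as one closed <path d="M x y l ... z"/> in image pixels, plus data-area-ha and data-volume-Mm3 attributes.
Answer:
<path d="M308 136l0 76 2 1 7-4 13-3 8-6 1-3 0-17-10-23-14-16-1 0-6-5z" data-area-ha="39" data-volume-Mm3="6.95"/>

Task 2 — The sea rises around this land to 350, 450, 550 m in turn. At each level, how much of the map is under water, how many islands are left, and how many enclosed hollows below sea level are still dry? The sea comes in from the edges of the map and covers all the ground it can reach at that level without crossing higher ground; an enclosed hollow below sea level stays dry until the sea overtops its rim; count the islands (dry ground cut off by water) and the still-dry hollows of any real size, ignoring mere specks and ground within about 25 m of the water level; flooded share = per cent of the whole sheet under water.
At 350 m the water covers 34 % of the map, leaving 0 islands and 0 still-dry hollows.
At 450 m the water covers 70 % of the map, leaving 0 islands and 0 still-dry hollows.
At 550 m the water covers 94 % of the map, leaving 2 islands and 0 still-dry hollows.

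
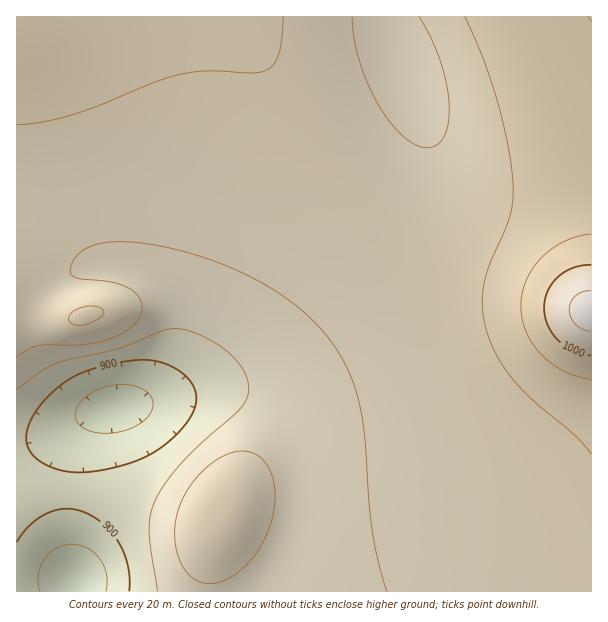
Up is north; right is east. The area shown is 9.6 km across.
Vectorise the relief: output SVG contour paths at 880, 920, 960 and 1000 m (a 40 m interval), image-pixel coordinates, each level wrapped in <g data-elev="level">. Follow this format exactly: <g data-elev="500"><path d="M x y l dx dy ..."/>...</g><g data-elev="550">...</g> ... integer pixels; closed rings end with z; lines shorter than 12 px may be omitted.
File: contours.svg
<g data-elev="880"><path d="M40 591l-2-16 3-9 4-8 12-10 15-4 15 4 8 5 5 7 7 15-1 16"/><path d="M95 432l-14-6-4-4-2-6 1-6 3-6 11-10 17-7 18-3 16 4 10 8 2 6-1 8-5 7-7 7-11 5-11 3-13 1z"/></g><g data-elev="920"><path d="M17 389l25-18 14-8 60-14 45-18 10-2 17 1 21 9 18 12 14 15 5 11 3 9-1 9-4 9-8 9-35 30-20 21-18 22-10 20-3 13-1 15 9 57"/></g><g data-elev="960"><path d="M73 324l8 1 10-2 10-6 3-3 0-3-4-3-7-2-7 0-9 3-5 3-3 5 0 4z"/><path d="M17 125l28-4 29-7 26-9 55-23 27-8 24-3 45 2 14-2 8-6 6-11 3-15 1-22"/><path d="M465 17l18 40 13 41 11 43 6 39 0 20-3 16-20 48-6 21-2 23 4 22 12 27 17 25 19 19 42 36 15 17"/></g><g data-elev="1000"><path d="M591 265l-18 3-15 9-10 14-4 17 4 18 10 14 15 11 18 4"/></g>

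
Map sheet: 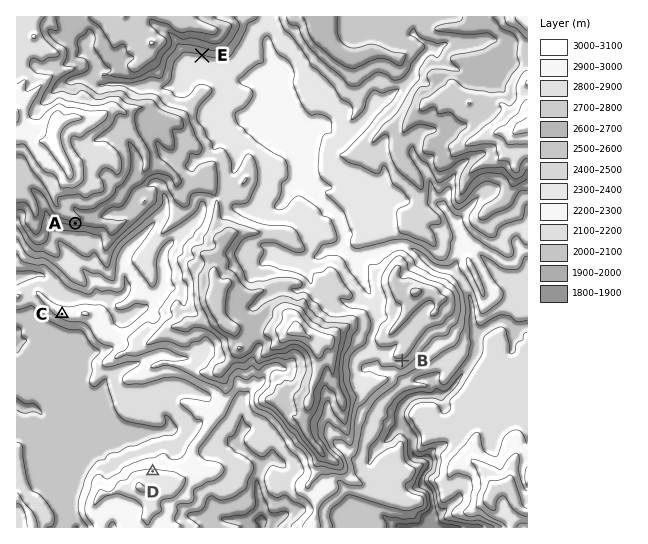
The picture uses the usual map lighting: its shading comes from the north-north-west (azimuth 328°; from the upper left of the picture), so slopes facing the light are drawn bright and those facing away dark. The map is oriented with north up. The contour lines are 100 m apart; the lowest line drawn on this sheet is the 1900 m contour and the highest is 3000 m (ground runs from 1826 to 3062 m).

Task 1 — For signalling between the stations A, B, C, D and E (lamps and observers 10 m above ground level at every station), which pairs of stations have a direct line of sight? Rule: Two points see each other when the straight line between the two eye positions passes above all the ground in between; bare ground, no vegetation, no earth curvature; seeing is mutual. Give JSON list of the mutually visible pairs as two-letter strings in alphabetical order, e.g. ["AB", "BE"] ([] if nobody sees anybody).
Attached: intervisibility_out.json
["AC", "AD", "CD"]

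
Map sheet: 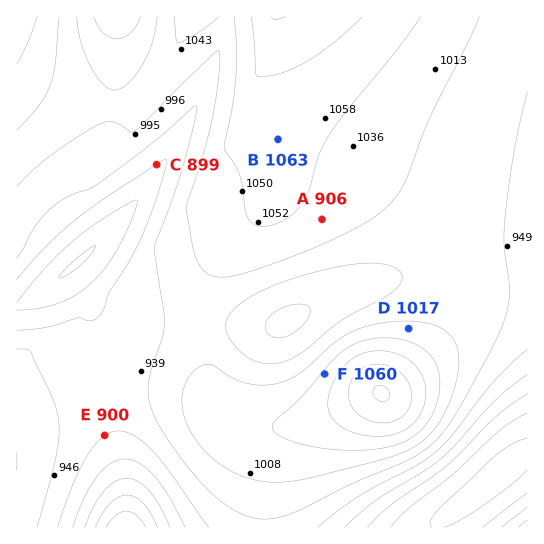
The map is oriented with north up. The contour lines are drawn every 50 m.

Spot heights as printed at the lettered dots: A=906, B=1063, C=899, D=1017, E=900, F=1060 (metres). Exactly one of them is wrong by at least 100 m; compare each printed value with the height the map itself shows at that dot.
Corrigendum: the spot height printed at A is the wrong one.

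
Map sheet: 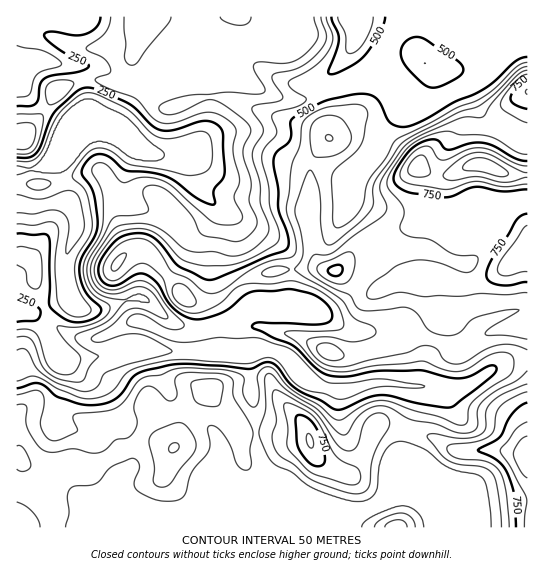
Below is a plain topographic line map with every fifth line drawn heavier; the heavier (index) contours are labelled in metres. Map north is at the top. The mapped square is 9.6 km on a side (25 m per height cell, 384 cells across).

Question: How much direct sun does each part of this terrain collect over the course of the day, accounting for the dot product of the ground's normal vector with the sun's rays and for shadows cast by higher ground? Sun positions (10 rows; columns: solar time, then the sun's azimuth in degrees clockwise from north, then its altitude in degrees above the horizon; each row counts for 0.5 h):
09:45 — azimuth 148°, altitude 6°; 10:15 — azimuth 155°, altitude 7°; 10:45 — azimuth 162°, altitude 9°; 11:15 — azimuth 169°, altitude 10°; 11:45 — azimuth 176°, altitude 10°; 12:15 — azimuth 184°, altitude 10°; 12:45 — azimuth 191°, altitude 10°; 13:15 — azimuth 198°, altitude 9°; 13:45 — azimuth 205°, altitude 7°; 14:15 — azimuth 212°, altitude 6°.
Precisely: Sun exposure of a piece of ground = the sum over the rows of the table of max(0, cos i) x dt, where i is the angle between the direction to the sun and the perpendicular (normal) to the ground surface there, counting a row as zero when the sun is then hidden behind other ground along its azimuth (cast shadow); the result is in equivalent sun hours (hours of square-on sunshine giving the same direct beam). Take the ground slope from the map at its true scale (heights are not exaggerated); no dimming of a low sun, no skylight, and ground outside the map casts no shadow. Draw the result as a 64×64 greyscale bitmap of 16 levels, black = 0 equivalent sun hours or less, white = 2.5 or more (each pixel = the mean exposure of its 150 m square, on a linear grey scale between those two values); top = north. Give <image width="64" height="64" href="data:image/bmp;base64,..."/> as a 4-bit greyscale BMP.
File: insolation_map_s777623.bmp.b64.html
<image width="64" height="64" href="data:image/bmp;base64,Qk12CAAAAAAAAHYAAAAoAAAAQAAAAEAAAAABAAQAAAAAAAAIAAATCwAAEwsAABAAAAAAAAAAAAAAABEREQAiIiIAMzMzAERERABVVVUAZmZmAHd3dwCIiIgAmZmZAKqqqgC7u7sAzMzMAN3d3QDu7u4A////AFVVVVREREREREREREREREREREREREMRESI0RERERFVUZmZmVERERERERERERERERERERERERBAAACRERERFVVR3d2REREREREREREREREREREREREREMQABNEREREVVVHd2REREREREV4hkRERERERERERFerlCEBJERERERVVVdmVFVEREREeamHVERERERERERq3d23MiI0RERERFZmd2VEVnh1RERWd3ZUREREREREWt3cqXVERERERERFZniWZUVXiIdURDNGd2REREREREa93KdURUREREREVniIiZZURFZlVnVERFZ4hkREV1RGnMy5UhJFVERERGvu7cuodUIRIyESVmVmZniZZERVRFq8uoUgATZkRERH3//+3JdTMQAAAAAkVmZVZ3d1RFVEeJmYYxABNoVERYqXZnh2QzIhAAAAASM0VUMzRERFZlVmVWZCEAFGiGaKpyAAAAAREREQAAE0QyIzIREiNFd2VVM0UyEQAkV4iHZBAAAAABEDMyIiRWZDMzIQASJFd2QzM0VBEQASNFZUIAAAAAACIQRFQ0VUQyNFUyERNGiGMhI0ZSAAAAARIyEAAAAAADMhFFZUMxAAATVlQiJHiHMREkZiAAAAAAAAAAAAAAACMiERJVMQAAAAE0VDIleYUhESViAAAAAAAAAAAAAAAAAAAAABIQAAAAABIiI0VndkMiRSAAAAAAAAAAAAAAAAAAAAAAAAAAAAAAEAEkZkM0VUNUAAAAAAAAAAAAAAAAAAAAAAAAAAAAAAAAABMyEAASQ0IAAAAkVTEAAAESM0MQAAAAEAAAAAAAAAAAAAAAAAAAEAAAA3rMqHVXiIm8y5UQAAAgAAAAAAAAAAAAAAAAAAAAAAAnzszN7+7MqqqqqWMQARAAAAAAAAAAAAAAAAAAAAAAAmy5ZWeJmqqodmeJmFRFAAAAAVd0IQAAAAAAAAAAAAE4lSEAEjRWZ4mHZWiru7oAAAAkRWh1MhIyEAAAE0Q1ercgAAABI0VWiamGVYrMzAAAEhAAAmmruDEBEAIkV4dTEAAAADRFVlZ4iIZURWeIAAAQAAAAFIhBACV2UyIiIAAAAAADeHdmZmZmZmVDMyIAAQAAAAAAAAAG3/3KdCEAAAAAACaqqXZmZlVWZ2VTISEiAAAAAAAAAG7+uquoUzMhAAACaJq6mHh3VVZ3d3dleHUgAAJ5gwAEvKYyRpqXZmVUNIzJZ5qpmph3iIiJmqmIdjAASv/9Y2uWIRACWLvMuYm9/+pTRomqmZmYiJq8u2VlMQN77//+7HIAAAAUnO7tzf//2mMiRXd3h1RGisy7VVQyJHibzd7KYQAAAAAliry7zduoZCIjMzMyERJHmrtlRDIjRER5u6hAAAAAAAAAEjRUIjVVQzIRAAASMiNHmmVEQyIhESaJhRAAAAAAAAAAASAAAkVUMiEREkZkIRNXMyNEIQAAAlZSAAAAAAAAAAADMQAANERDMzNWeIZCESMAAkQxAAAAAQAAAAAAAAAAACVBAAAUREVmZ3dmVUIREgAANDIREAAAAAAAAAAAAAAAVkIAAAI0VneIdkIjQxESAAASMiIhAAAAABEQAAAAAAV2QhAAABI0VnhkNEREMiEAAAEiNDEAAAACIRAAAAACaHZDIAAAASM0VUNEREQyEAAAACNFQgAAACMgAAAAEkZ2VUQxAAASNEQzNEREREMQEBESM0VCEAABIgAAARI0VVQzREIQACVndlV5hURERDJ5qWQ0ZUIRABIQAAESIiNERDI0QyISV4mZq83LhWiZiJmZh3h2QxEQAAAAARESI1VUQzNDMzM1iszdzd7u////EQESV4ZCEAAAAAAAESI1ZmVDM0REQhE3vMqIvv///+0QAAADRTEAAAAAAAASNFd2VEQ0VmRDEAJHhjJIzutjIfxhIyARAAAAAAABERI1d2VEM0V5mFMgABEzEAEkMQAA/+YzMQAAAAAAABESM0VVQzIiRpq6hDEQAAEQAAAAAADut0QyEAAAAAABIjMzRDIhERNHmZmFMhAAABAAAAAAAGeHRDMgAAAAAlVVREMzIRERNEVlVVVCIAAAAAAAAAACElZkMyEAAAF7y5dmVURDM0REQyIjNEMQAAAAAAAAABIAJnQzMhARKM3d25iIiHd2ZUIhERI0QhAAAAAAAAABJAAEiEMzMyWsuqvN3LqpmGUxAAAAEjQyEAAAAAAAABNXAAOslDNHvtt1RXmruYdjEAAAAAAAEREREAAAAAAAJYkAA678iM/+tyAAE1Z2QhAAABEAAAAAARIhEAAAAAADeQATV77//9lkQhAAAREAAAE2dkEAAAABIiERAAAAAAAkEBEAJrynVVVEQyEAAAABR3VERDEAASIiIyIQAAAAAAAhAAAAERFHiGRERERDM0ZlIAACRmQzMzI0QyEAAAAAAEMQAAARJXd3ZURERERFZTAAAAAUeGMzM1VEIRAAAAAAZUIQJpmYZVZmVEREREVCAAAAAAJYhzM0RTIQAAAAAAB3d3mpiIZURWZkRERERDIRAAAAATeHUzQyEAABEQAAAHeJljERJERVZ3ZURFVVREQyEAASNXdkMyERESEREAABZmUxAAACRVVnd2Zmd3dmREMyEUVlZ2VDIiEjMiIhABJDMhERABI0VVZ3d3d4iHZURDM1iZdmZlQzIjM0MzIiEkQzNEQyM0REVVVVVmZmVUREQ0Z3dlVVREM0REREMzMy"/>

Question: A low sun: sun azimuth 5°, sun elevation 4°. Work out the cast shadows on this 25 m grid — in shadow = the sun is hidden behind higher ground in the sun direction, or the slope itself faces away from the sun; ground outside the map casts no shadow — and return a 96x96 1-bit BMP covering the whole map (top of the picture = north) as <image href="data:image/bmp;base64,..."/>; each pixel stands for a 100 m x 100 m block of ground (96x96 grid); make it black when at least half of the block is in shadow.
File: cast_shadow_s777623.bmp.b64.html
<image width="96" height="96" href="data:image/bmp;base64,Qk2+BAAAAAAAAD4AAAAoAAAAYAAAAGAAAAABAAEAAAAAAIAEAAATCwAAEwsAAAIAAAAAAAAA////AAAAAAD8AAB8AAA//4AB//7+AAB8AAB//8AB//7+AAD+AAB//8AB//78AAD+AAB//+AB//74AAD/AAD//+AB///wHAH/AAD//+AD///gPgH/gAD///AD///AfgH/gAD//+AD///AfwA/wAH//4AH//+Af4APwAH//AAP//8Af8APwCH/8BgP//8AAGGP4GH/wBgf//8AADHf4MH/gBw///4AAAPP8YP/gB4///gAAAGB+cP/AB//wcAAAAAAH8OeAB/+AAAAAAAAH8MAAB/8AAAAAAAAP8AAAA/AAAAABwAAP4AwAAQAOAAAAAAAPwBwAAAAfAAAAAAAfwDwPAAB/AAAAAAAfgDgfgA//gAAAAAAfAHA/4D//gAAAAAAfAGB//f//wAAAAAAfAAD/////+AAAYADAAYH//////gAA8ADAAYP//////wAA+AAAAQf//////4AA+AAAAA///////4Af/gAAAA///////4A//4PgBh///////8A//////////////8A////////8H////8B////////gP////8B///////+ff////8D4//////5//////8Dg//////D//////8CB//////P//////4AD/////////////74H//////////////4H//////////////4P//////////////4P///g//////////4P//+AP///z/////4P//4AH///wf///+AP//wAD///wH///8AP//wAB///wAAf/8AP//wAAP//gDA//8AAD/gAAADgAHz/9+AAA/AAAAAAAH//8cAAAfAAAAAAAH//+EAAAOAAAAYAAP//+AAAAAAAAB8AAP///AAGAAAAAD8AAP///gAPAAAAAH8AAP///jAPgAAAAf8AAP///zgPgAAAA/8AAP///7gPwAAAD/8AAf///7+PwAAAH/4AAf///7/fwAAAf/gCA///////wAAAf8AHB///////wAAA44APB///////wAAAB8APB///////wAA4D+Afg/////3/wAD/n+AfgP/////vwAP//+AfwH/////zgB///+A/wB4P+D/4AP///8A/wAAD4D/4A////4A/4AAAAD/8B////AA/4AAAAD//P///8AA/8AAAAb//////8AA/8AAAA7//////+AAYAAAAA8P//////wAAAAAAB8H///////AAAAAAB8H///////AAAAAAD8D//////8AAAAAAD8D//////wAAAA4AD8H///H/+AAAAA+AD8H//8Af4AeAAB/AB8H//4AAAD/AAB/gAcD//4AAAP//wB/4AAAP/4AAA///4D/8ADAD48AAB/A/8D/8ADgAB+AAD4AP8D/8AD///+AAHgAH+D+AAD///8AAGAAD+H4AAD///BgAAAAB+HgAAD//8BwAQAAD/AAAAD//4B4B8AAP/AAAAD/gAB8H+AAffgAAAD+AAB///AA/vgAAAAAAAA///gB/ngAAAAAAAAf//gB/jgAAAAAAAAH//AB/gAAAAAAAAAAAAAA+AAAAAA="/>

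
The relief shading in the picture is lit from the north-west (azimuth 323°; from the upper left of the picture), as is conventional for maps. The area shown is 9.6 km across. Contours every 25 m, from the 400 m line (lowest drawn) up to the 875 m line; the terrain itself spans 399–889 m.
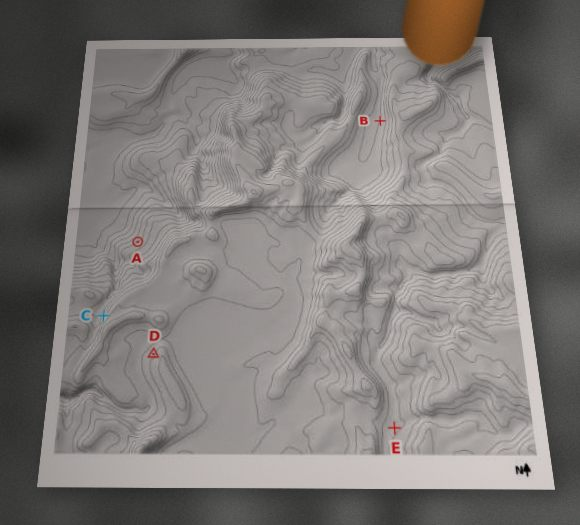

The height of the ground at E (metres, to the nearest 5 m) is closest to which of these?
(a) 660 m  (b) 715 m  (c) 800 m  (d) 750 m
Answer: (b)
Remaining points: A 550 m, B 525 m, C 680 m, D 720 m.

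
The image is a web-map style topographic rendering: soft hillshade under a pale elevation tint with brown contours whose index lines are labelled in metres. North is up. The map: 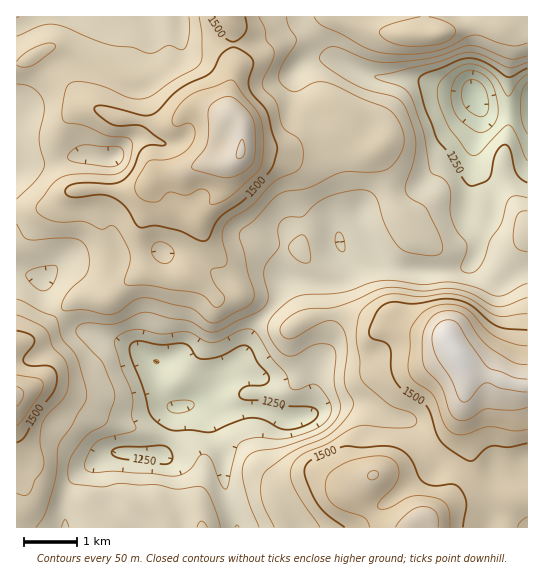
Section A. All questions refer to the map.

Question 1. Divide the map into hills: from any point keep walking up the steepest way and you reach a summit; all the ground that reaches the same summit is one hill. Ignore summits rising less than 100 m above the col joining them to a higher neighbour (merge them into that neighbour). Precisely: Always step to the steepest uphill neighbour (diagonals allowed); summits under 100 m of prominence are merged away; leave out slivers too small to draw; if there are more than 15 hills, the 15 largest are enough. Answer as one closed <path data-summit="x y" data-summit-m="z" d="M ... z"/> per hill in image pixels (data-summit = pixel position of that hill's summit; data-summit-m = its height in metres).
<path data-summit="241 151" data-summit-m="1654" d="M301 16l-285 1 0 256 25 4 3 4 1 12 6 12 23 22 35 13 18 4 28 17 19-1 32 20 7 11 6-12 24-24 10-26 20-23 13-26 45 3 7-3 7-7 6-10 0-5-8-8-2-9 20-2 21 24 17 6 22 3 20 0 26-5 6-6 6-15 0-16-10-17 4-63 8-33-5-20-6-5-27-4-28-9-38-2-18-5-29-16-26-31z"/><path data-summit="455 351" data-summit-m="1693" d="M479 104l2 13-8 33 0 19-4 28 0 16 10 17 0 16-6 15-6 6-26 5-42-3-17-6-21-24-20 2 2 9 8 8 0 5-6 10-7 7-7 3-45-3-13 26-20 23-10 26-24 24-6 12-7-11-21-15-11-5-16 1 1 25 9 17 5 4 10 0 24-6 14 8 40 0 26 10 16-2 30-12 29-1 25 12 19 3 9 8 6 15 17 25 23 6 22 18 10 24 0 13 34 0 1-417-37 1z"/><path data-summit="422 517" data-summit-m="1618" d="M207 401l-11 2 12 8 7 24 8 16 1 31 14 46 254-1 1-12-10-24-22-18-23-6-17-25-6-15-9-8-19-3-25-12-29 1-30 12-16 2-26-10-40 0z"/><path data-summit="17 395" data-summit-m="1611" d="M22 273l-6 1 0 253 49 1 0-31 11-20 34-24 12-1 39 3 10-17 4-28 2-3-8-3-9-14-3-29-30-17-18-4-35-13-23-22-6-12-1-12-3-4z"/><path data-summit="437 34" data-summit-m="1491" d="M527 16l-225 0-1 5 29 35 29 16 18 5 38 2 28 9 27 4 6 5 1 5 8 7 6 3 35 0 2-2z"/>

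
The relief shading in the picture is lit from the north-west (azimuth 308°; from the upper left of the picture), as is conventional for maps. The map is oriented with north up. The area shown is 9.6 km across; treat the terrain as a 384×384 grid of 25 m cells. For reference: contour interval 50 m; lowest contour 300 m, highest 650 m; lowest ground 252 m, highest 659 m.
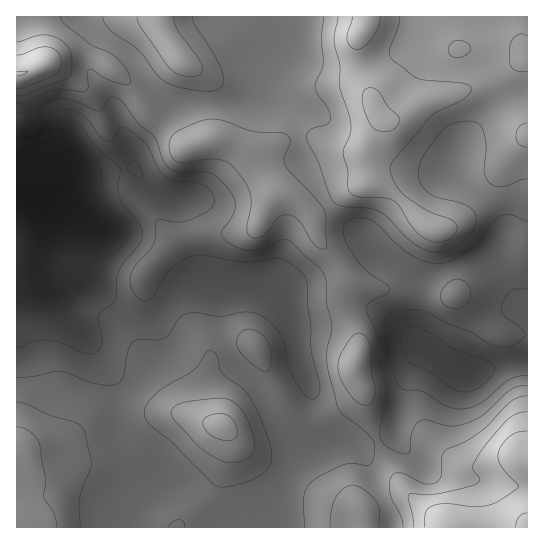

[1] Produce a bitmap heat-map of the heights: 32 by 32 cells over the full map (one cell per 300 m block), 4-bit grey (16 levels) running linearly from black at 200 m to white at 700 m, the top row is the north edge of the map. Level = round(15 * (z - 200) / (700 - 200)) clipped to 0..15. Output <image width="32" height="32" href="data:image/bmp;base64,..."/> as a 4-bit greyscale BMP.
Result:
<image width="32" height="32" href="data:image/bmp;base64,Qk12AgAAAAAAAHYAAAAoAAAAIAAAACAAAAABAAQAAAAAAAACAAATCwAAEwsAABAAAAAAAAAAAAAAABEREQAiIiIAMzMzAERERABVVVUAZmZmAHd3dwCIiIgAmZmZAKqqqgC7u7sAzMzMAN3d3QDu7u4A////AJmYd3d3d3d3d4mZmazd3d6ZmHd3d3d3d3eJmpmrzMzNmZh3d3d3d3d3iJmJqqq7zJmIh3d3d4iId3iIiZiaq8ypiId3d3iZmHd3d4iImqvNmYh3d3eKqqh3d3eHeImazJiId3eImruXd3d4h3h3ibuHd3d3iZqqh3dniYd3Zmead3d2Z3iIiHd2Z5qXZlVVeGZmZmZ3eId3dmeahlVERFZVVVVmZ3eHiHZomoZUREVVRVRFZmZ3d4hmZ5mFREVWZkRERVZmZ3d3ZWeJdVVWZmYzM0VVZmZmZlVniHZmd3ZmMzM0VmZVVVVVaIiHd3h2ZjMzNFZmVVVVVmiIh3d4dmYzMzNGdmZmZmZ4iHd3h3ZnMiIjNGd3d4h3mYdnial2ZyIiIjRnd3iZiJmHeKu6l3ciIiI1ZmZ4mpmZiIm7uph4IiIjRVVVZ5qqmaqqupmYiCIiI1VVZniaqZmru6mIiZkiIiNFV4iJmZmZq7qpiImZIiI1VWmqqZmZmru7qYiJqkMzVmZ5qqqZmZmrzLqYiatmVWdniImZmJmZq8zLqZmqmHeIeIiIiIiImazMu7qqqsuZmJmJmZiIiJq8y7u7qqrdypmZmrqYiIiau7u6qqqqzcqZmau6mIiIiry6qqqqq7u6mZq7uZiIiIrMy6qqqquamZmqu6mIiIiKvMuqqqqq"/>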